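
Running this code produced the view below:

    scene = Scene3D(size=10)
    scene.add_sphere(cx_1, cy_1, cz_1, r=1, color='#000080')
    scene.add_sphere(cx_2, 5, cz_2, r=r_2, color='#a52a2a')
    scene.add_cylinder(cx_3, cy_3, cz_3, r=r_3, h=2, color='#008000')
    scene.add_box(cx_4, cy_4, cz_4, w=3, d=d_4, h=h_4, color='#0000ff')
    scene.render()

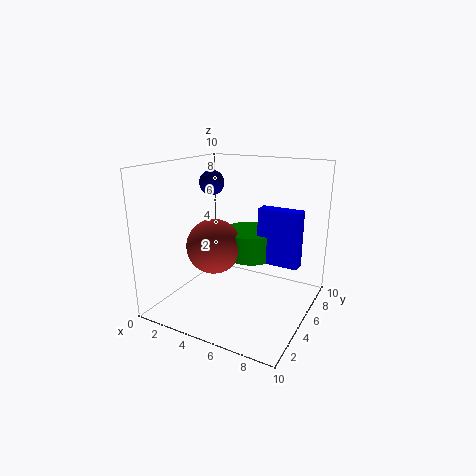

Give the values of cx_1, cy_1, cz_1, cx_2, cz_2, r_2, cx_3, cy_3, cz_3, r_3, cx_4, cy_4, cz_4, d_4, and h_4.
cx_1 = 1; cy_1 = 8; cz_1 = 8; cx_2 = 3; cz_2 = 4; r_2 = 2; cx_3 = 5; cy_3 = 7; cz_3 = 3; r_3 = 2; cx_4 = 6; cy_4 = 6; cz_4 = 3; d_4 = 1; h_4 = 4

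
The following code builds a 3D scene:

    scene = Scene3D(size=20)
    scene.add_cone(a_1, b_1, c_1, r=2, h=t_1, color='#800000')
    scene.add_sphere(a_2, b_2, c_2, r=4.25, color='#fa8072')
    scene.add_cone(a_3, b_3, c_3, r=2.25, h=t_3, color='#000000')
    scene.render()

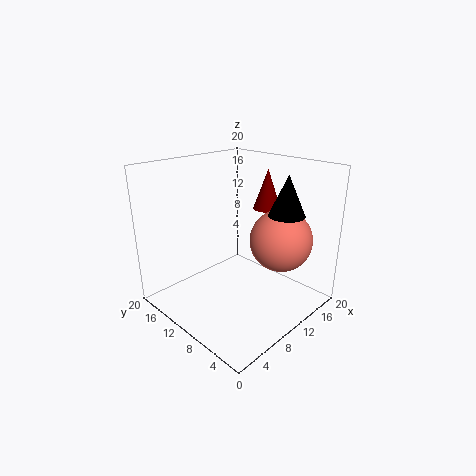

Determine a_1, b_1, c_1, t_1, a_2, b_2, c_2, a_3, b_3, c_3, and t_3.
a_1 = 15.75; b_1 = 9.75; c_1 = 13; t_1 = 5.75; a_2 = 13.5; b_2 = 5.25; c_2 = 10; a_3 = 11.25; b_3 = 3; c_3 = 14.75; t_3 = 5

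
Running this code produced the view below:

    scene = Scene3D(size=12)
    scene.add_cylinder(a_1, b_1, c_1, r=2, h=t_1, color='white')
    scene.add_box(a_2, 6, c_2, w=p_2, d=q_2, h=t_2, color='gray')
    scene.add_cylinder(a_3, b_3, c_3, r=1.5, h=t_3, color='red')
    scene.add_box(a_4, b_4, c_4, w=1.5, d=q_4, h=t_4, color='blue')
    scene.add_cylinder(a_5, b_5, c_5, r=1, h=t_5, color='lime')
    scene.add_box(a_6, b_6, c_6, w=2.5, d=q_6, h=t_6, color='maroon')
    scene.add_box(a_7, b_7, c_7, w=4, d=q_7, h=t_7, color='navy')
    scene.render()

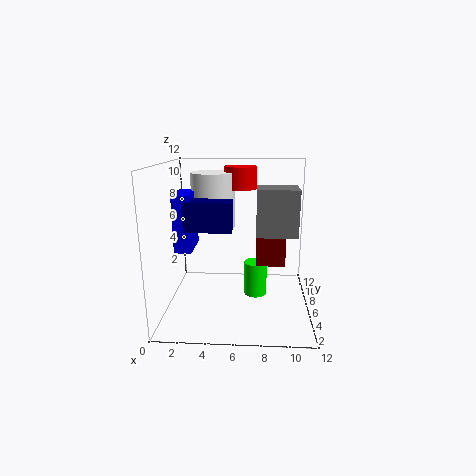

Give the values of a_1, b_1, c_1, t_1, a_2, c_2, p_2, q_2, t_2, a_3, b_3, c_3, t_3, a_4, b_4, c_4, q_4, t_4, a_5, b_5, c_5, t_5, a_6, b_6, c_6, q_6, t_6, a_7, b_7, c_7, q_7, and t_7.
a_1 = 3.5, b_1 = 9.5, c_1 = 6, t_1 = 5, a_2 = 7.5, c_2 = 6, p_2 = 3.5, q_2 = 3, t_2 = 4, a_3 = 6, b_3 = 10, c_3 = 9.5, t_3 = 2, a_4 = 0.5, b_4 = 6, c_4 = 4.5, q_4 = 3.5, t_4 = 5, a_5 = 7.5, b_5 = 7, c_5 = 0.5, t_5 = 3, a_6 = 7.5, b_6 = 6, c_6 = 3.5, q_6 = 1.5, t_6 = 3.5, a_7 = 1.5, b_7 = 5.5, c_7 = 6.5, q_7 = 2, t_7 = 2.5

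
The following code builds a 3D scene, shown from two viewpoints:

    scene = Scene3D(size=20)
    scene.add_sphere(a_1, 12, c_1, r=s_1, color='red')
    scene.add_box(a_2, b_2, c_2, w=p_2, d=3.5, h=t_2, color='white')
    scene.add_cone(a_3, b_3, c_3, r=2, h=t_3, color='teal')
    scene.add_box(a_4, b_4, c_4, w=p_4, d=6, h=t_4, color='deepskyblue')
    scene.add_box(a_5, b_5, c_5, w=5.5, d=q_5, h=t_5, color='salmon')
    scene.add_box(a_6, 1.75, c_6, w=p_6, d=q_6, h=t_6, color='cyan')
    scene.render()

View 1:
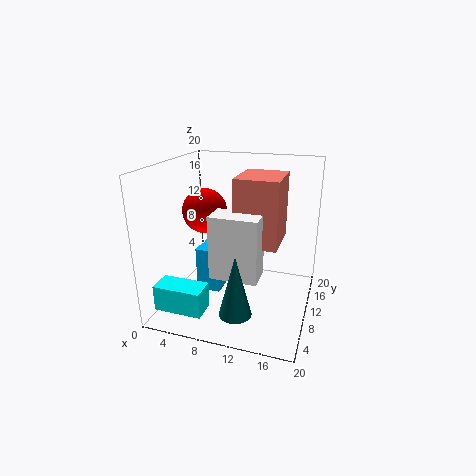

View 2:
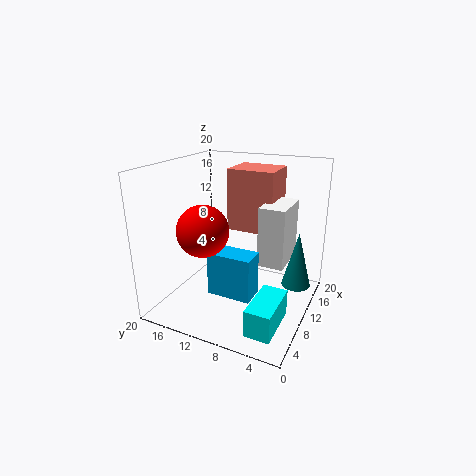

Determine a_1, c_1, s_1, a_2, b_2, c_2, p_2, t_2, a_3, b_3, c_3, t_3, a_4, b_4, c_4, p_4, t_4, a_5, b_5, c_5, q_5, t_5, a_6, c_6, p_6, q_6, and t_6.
a_1 = 4.25
c_1 = 12.75
s_1 = 3.25
a_2 = 8.5
b_2 = 3
c_2 = 7.25
p_2 = 6
t_2 = 8
a_3 = 12.25
b_3 = 2
c_3 = 3.5
t_3 = 7.75
a_4 = 5.25
b_4 = 6.25
c_4 = 3.25
p_4 = 3.25
t_4 = 6
a_5 = 10.75
b_5 = 5.5
c_5 = 10.75
q_5 = 6.5
t_5 = 8.5
a_6 = 1
c_6 = 1.75
p_6 = 6.5
q_6 = 3.25
t_6 = 3.5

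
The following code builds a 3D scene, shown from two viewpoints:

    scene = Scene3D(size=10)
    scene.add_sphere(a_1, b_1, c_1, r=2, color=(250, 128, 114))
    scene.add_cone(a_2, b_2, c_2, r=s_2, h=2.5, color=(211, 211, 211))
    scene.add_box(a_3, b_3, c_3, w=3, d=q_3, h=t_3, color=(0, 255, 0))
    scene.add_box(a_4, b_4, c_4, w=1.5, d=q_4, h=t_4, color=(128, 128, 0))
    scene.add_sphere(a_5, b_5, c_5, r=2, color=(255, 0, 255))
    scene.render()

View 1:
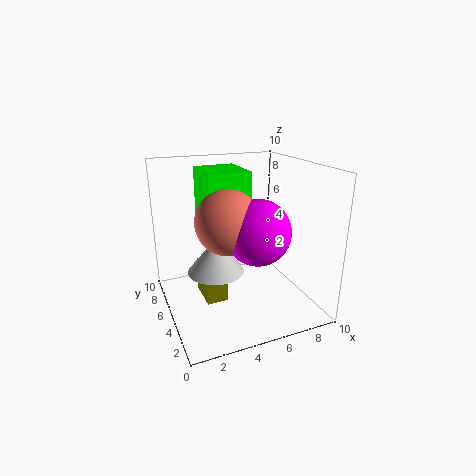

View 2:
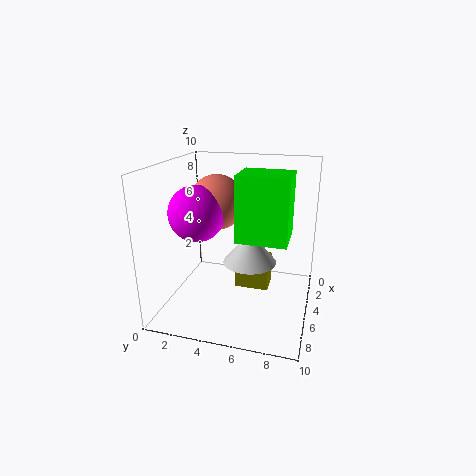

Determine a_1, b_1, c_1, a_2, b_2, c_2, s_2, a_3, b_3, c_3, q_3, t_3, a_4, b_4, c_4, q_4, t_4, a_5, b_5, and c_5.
a_1 = 3.5; b_1 = 3; c_1 = 7; a_2 = 3.5; b_2 = 5.5; c_2 = 2.5; s_2 = 2; a_3 = 3; b_3 = 5; c_3 = 5; q_3 = 3.5; t_3 = 4.5; a_4 = 2.5; b_4 = 4.5; c_4 = 0.5; q_4 = 2.5; t_4 = 2.5; a_5 = 5; b_5 = 2; c_5 = 6.5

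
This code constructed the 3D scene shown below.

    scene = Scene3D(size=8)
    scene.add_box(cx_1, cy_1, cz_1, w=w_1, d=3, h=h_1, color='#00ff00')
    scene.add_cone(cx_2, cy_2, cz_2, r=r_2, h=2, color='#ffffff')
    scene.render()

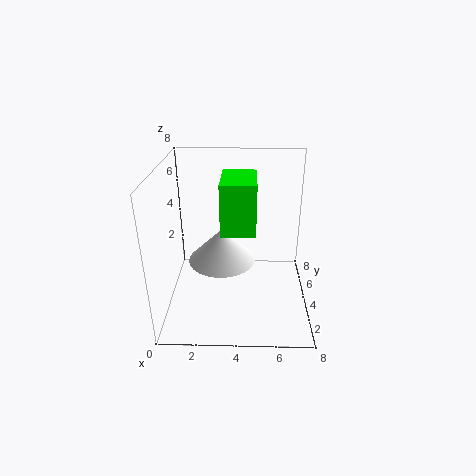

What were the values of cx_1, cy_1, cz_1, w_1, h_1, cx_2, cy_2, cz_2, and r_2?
cx_1 = 3, cy_1 = 4, cz_1 = 4, w_1 = 2, h_1 = 3, cx_2 = 3, cy_2 = 5, cz_2 = 2, r_2 = 2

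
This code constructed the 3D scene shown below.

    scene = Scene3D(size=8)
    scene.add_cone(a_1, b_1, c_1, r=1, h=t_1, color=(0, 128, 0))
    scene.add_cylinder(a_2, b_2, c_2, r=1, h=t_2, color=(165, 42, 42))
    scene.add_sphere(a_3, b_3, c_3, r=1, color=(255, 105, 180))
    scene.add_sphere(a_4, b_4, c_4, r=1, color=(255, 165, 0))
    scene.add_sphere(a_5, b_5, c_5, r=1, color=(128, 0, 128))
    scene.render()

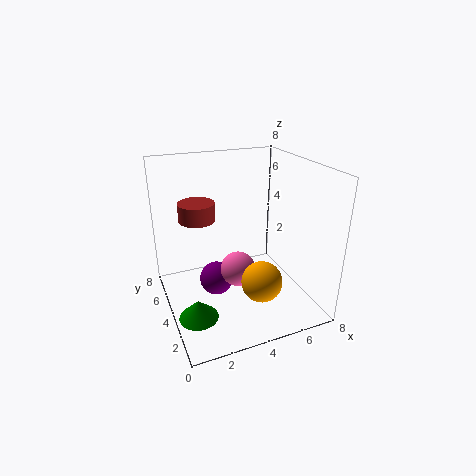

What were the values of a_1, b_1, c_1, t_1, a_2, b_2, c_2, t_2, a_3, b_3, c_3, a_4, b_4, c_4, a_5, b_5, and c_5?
a_1 = 1, b_1 = 2, c_1 = 1, t_1 = 1, a_2 = 2, b_2 = 5, c_2 = 5, t_2 = 1, a_3 = 4, b_3 = 4, c_3 = 2, a_4 = 4, b_4 = 1, c_4 = 3, a_5 = 3, b_5 = 5, c_5 = 1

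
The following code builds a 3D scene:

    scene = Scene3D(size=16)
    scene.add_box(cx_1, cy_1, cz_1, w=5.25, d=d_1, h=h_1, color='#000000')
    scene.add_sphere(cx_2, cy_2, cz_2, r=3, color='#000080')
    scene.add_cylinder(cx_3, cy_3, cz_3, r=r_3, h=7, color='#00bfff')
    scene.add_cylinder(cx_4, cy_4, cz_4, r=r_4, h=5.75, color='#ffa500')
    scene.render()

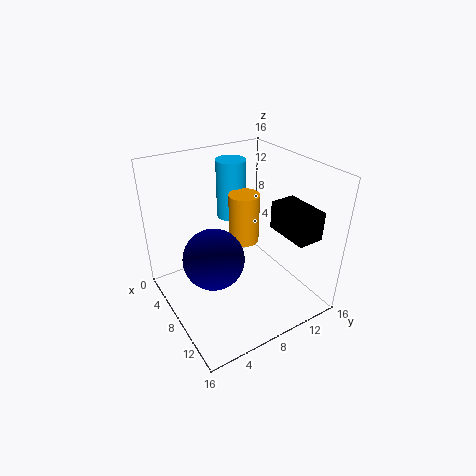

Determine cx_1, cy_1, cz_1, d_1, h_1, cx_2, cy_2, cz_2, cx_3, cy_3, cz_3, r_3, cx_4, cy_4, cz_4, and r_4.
cx_1 = 8.25; cy_1 = 12.25; cz_1 = 8.25; d_1 = 3; h_1 = 3.25; cx_2 = 10.75; cy_2 = 3.5; cz_2 = 8.5; cx_3 = 3.25; cy_3 = 10; cz_3 = 8.25; r_3 = 1.75; cx_4 = 6.5; cy_4 = 9.75; cz_4 = 6.5; r_4 = 1.75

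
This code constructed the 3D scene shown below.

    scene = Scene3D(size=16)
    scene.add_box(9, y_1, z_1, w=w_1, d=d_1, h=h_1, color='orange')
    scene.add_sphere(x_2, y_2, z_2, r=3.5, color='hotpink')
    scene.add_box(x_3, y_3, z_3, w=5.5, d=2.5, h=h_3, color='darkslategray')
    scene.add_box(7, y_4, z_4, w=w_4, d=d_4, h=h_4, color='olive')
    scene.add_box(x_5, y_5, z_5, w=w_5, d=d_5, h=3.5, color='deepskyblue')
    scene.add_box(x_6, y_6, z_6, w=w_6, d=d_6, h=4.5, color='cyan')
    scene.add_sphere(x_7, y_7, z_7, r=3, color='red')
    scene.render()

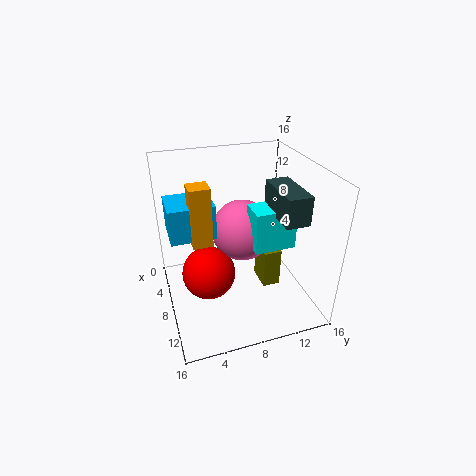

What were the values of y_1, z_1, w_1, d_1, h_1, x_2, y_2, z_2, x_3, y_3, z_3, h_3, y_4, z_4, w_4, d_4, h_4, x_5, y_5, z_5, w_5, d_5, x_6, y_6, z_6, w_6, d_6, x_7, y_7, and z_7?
y_1 = 2.5, z_1 = 9.5, w_1 = 2, d_1 = 2, h_1 = 6, x_2 = 6.5, y_2 = 9, z_2 = 8, x_3 = 8, y_3 = 11, z_3 = 11.5, h_3 = 3, y_4 = 10.5, z_4 = 2, w_4 = 3, d_4 = 2, h_4 = 4.5, x_5 = 6.5, y_5 = 0.5, z_5 = 10, w_5 = 4, d_5 = 4.5, x_6 = 8, y_6 = 9, z_6 = 7.5, w_6 = 3, d_6 = 4.5, x_7 = 8, y_7 = 4.5, z_7 = 4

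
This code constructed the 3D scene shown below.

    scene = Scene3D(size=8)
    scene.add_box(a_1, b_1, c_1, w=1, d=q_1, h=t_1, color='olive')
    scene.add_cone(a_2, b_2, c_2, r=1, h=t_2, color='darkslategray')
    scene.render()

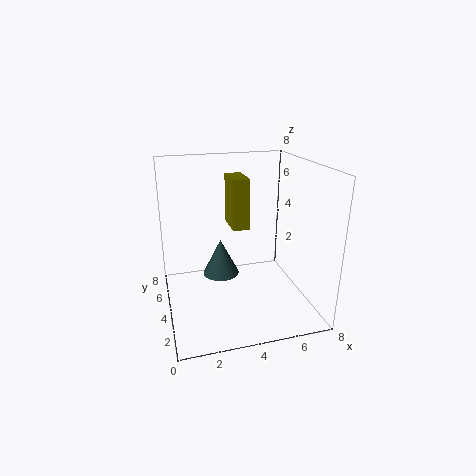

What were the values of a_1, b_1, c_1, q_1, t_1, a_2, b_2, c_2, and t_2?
a_1 = 4, b_1 = 5, c_1 = 4, q_1 = 2, t_1 = 3, a_2 = 3, b_2 = 4, c_2 = 2, t_2 = 2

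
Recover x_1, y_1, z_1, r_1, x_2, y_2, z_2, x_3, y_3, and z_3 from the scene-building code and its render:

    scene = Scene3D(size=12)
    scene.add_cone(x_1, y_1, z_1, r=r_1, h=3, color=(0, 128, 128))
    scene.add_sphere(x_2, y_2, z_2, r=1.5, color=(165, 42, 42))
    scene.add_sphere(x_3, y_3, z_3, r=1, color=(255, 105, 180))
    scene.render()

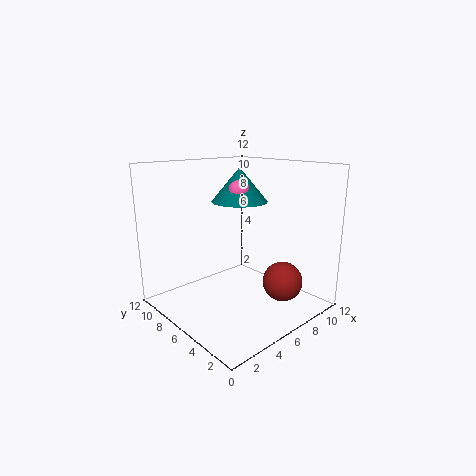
x_1 = 8, y_1 = 8, z_1 = 8.5, r_1 = 2.5, x_2 = 6.5, y_2 = 1.5, z_2 = 3.5, x_3 = 7.5, y_3 = 7.5, z_3 = 9.5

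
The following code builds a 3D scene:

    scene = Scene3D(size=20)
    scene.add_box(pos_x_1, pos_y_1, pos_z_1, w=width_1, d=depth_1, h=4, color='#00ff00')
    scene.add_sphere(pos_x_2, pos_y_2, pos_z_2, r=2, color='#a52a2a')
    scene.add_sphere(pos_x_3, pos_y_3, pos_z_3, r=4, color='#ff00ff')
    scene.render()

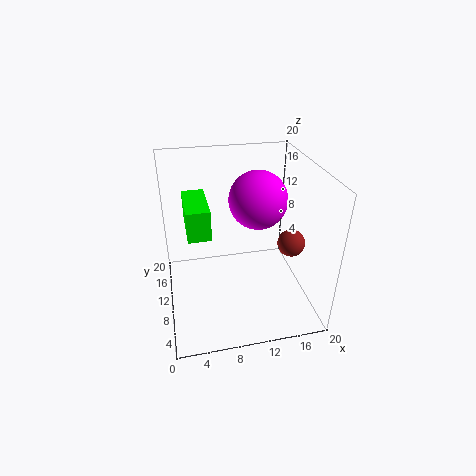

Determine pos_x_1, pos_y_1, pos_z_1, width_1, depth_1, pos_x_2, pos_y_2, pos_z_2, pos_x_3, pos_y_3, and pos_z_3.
pos_x_1 = 3, pos_y_1 = 7, pos_z_1 = 12, width_1 = 3, depth_1 = 7, pos_x_2 = 18, pos_y_2 = 10, pos_z_2 = 8, pos_x_3 = 13, pos_y_3 = 11, pos_z_3 = 15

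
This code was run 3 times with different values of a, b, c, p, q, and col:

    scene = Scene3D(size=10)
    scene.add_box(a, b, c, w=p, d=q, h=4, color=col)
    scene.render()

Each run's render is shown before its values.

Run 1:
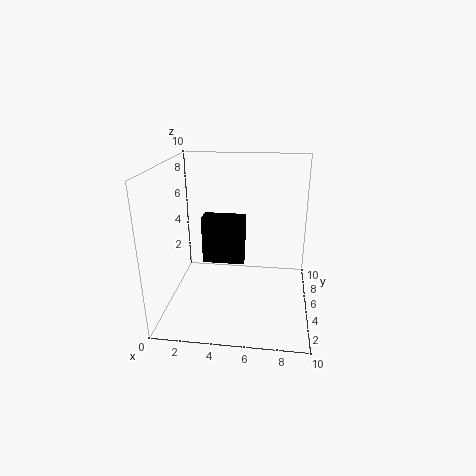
a = 1.5
b = 8.5
c = 1
p = 3.5
q = 1.5
col = 'black'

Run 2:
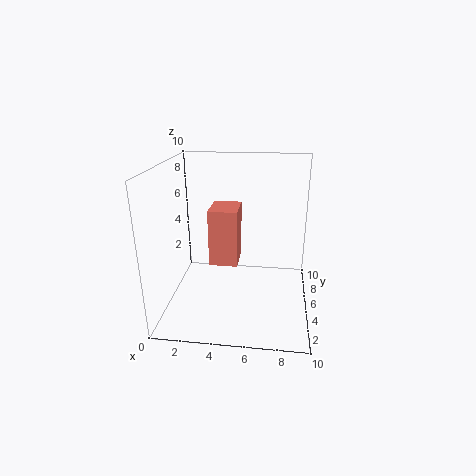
a = 3
b = 4.5
c = 3
p = 2
q = 2.5
col = 'salmon'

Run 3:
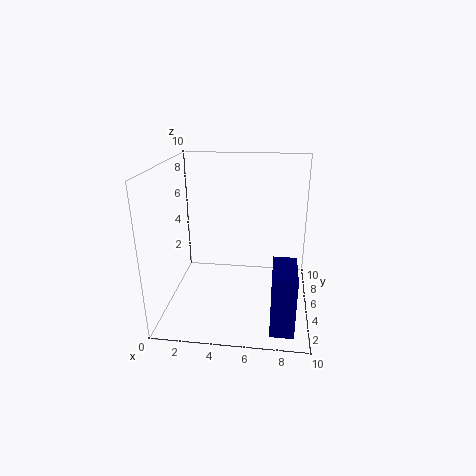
a = 7.5
b = 0.5
c = 0.5
p = 1.5
q = 3
col = 'navy'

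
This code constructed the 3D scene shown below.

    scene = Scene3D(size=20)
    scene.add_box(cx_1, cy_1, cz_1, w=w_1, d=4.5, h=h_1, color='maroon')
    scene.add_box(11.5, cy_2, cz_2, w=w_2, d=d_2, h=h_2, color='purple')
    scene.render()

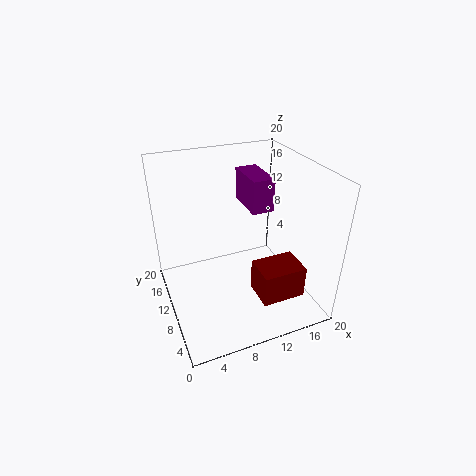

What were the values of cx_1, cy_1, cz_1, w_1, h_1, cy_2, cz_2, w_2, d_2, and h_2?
cx_1 = 11
cy_1 = 3
cz_1 = 3
w_1 = 6
h_1 = 4.5
cy_2 = 8.5
cz_2 = 14
w_2 = 3
d_2 = 6
h_2 = 4.5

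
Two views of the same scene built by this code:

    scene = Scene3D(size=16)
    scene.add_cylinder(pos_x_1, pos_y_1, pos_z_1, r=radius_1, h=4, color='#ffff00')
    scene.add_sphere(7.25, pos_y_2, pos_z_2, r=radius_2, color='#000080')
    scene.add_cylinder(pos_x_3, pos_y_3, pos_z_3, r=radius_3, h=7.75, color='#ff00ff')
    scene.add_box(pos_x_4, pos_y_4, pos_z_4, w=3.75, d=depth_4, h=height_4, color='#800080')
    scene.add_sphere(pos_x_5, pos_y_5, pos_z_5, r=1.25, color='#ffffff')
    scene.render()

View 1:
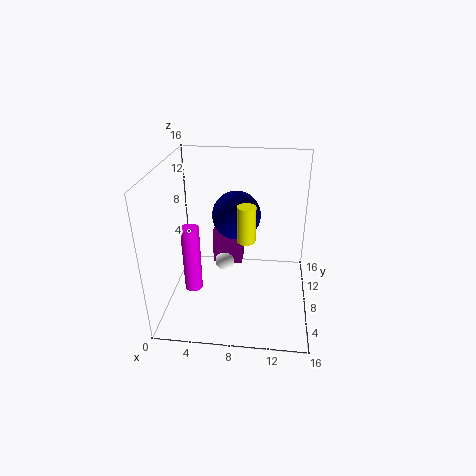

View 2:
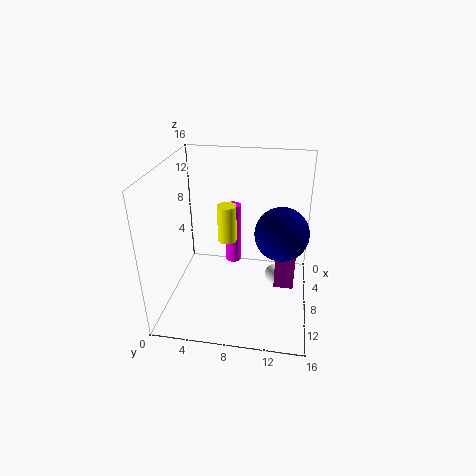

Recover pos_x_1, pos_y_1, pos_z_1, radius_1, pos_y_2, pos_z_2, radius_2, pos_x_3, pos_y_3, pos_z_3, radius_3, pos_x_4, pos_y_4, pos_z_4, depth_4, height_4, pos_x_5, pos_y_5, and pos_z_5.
pos_x_1 = 9
pos_y_1 = 7
pos_z_1 = 8.25
radius_1 = 1
pos_y_2 = 12.75
pos_z_2 = 8.5
radius_2 = 3
pos_x_3 = 3
pos_y_3 = 6.5
pos_z_3 = 2
radius_3 = 1
pos_x_4 = 4.25
pos_y_4 = 12.25
pos_z_4 = 1.75
depth_4 = 2.25
height_4 = 4.5
pos_x_5 = 5.75
pos_y_5 = 12.25
pos_z_5 = 2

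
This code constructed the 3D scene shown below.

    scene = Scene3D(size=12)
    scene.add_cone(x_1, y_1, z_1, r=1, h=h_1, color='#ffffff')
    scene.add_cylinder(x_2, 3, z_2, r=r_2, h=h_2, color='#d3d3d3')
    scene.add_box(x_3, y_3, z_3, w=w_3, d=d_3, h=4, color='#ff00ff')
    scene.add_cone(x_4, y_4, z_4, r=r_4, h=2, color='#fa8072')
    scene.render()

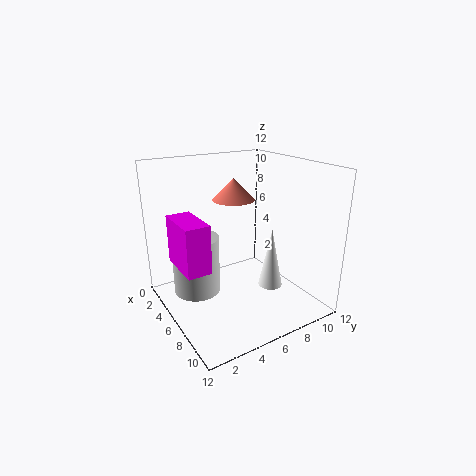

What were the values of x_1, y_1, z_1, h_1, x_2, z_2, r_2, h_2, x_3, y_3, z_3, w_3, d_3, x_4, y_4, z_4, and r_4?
x_1 = 8; y_1 = 8; z_1 = 2; h_1 = 5; x_2 = 4; z_2 = 1; r_2 = 2; h_2 = 5; x_3 = 3; y_3 = 1; z_3 = 4; w_3 = 4; d_3 = 2; x_4 = 2; y_4 = 8; z_4 = 8; r_4 = 2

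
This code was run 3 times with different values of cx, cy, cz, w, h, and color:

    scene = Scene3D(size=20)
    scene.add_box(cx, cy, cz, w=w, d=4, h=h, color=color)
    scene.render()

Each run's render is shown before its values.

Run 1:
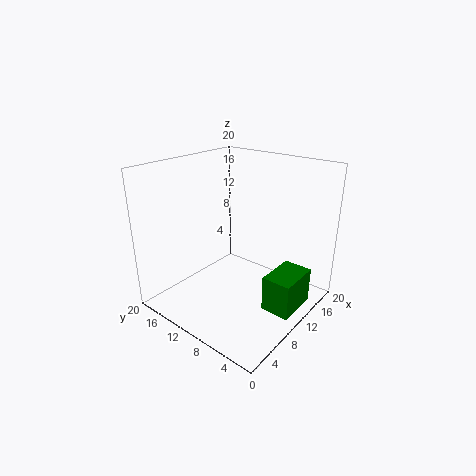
cx = 9
cy = 1
cz = 1
w = 6
h = 5
color = 'green'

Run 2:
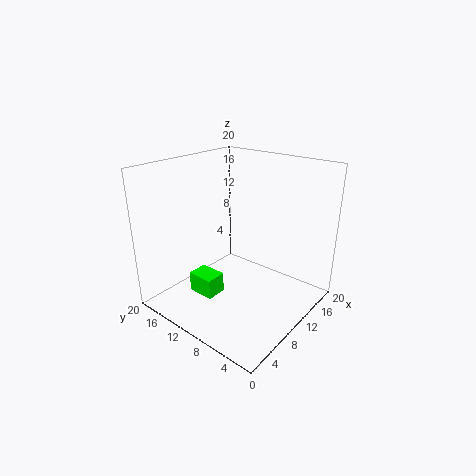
cx = 6
cy = 12
cz = 1
w = 3
h = 3
color = 'lime'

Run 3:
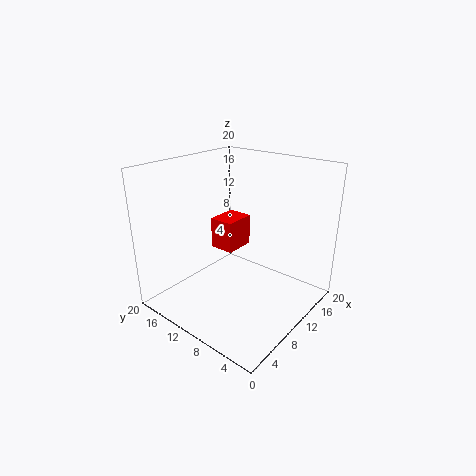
cx = 13
cy = 14
cz = 5
w = 5
h = 5
color = 'red'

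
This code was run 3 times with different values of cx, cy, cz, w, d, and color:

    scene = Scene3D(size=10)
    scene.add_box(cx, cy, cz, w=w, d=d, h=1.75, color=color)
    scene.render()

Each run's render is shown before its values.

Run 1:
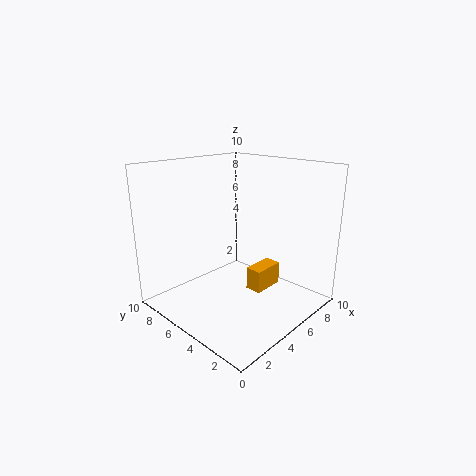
cx = 6.5, cy = 4.25, cz = 0.25, w = 2.5, d = 1.25, color = 'orange'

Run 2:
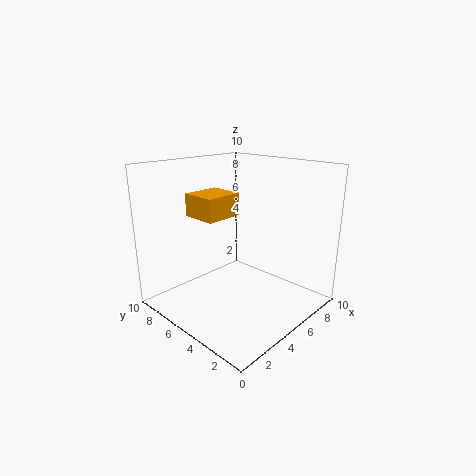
cx = 4.25, cy = 7, cz = 5.75, w = 3, d = 2.75, color = 'orange'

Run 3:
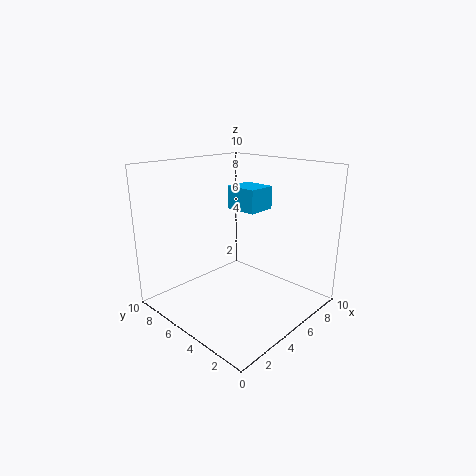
cx = 6.75, cy = 5.25, cz = 6.25, w = 2.25, d = 2.5, color = 'deepskyblue'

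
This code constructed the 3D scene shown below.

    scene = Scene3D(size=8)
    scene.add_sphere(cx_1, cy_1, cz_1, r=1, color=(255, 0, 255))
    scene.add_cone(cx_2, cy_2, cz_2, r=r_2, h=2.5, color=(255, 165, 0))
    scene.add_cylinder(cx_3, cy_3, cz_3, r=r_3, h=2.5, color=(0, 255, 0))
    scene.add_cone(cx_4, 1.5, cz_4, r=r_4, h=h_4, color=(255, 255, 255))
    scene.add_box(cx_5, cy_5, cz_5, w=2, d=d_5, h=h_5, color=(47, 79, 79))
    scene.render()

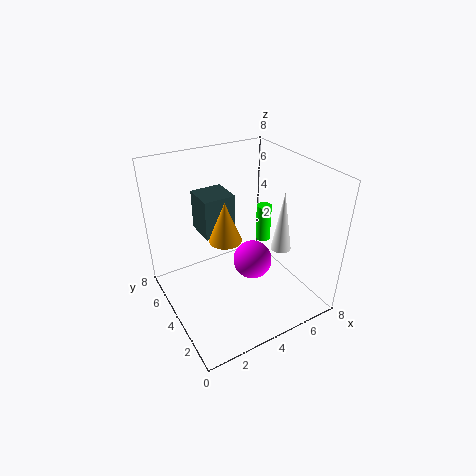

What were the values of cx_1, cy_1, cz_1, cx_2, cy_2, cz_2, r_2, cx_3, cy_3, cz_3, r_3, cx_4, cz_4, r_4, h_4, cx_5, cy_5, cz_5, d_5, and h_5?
cx_1 = 4; cy_1 = 2.5; cz_1 = 3.5; cx_2 = 4; cy_2 = 5.5; cz_2 = 3; r_2 = 1; cx_3 = 7.5; cy_3 = 6.5; cz_3 = 1.5; r_3 = 0.5; cx_4 = 5; cz_4 = 4.5; r_4 = 0.5; h_4 = 3; cx_5 = 3; cy_5 = 6; cz_5 = 3; d_5 = 2; h_5 = 2.5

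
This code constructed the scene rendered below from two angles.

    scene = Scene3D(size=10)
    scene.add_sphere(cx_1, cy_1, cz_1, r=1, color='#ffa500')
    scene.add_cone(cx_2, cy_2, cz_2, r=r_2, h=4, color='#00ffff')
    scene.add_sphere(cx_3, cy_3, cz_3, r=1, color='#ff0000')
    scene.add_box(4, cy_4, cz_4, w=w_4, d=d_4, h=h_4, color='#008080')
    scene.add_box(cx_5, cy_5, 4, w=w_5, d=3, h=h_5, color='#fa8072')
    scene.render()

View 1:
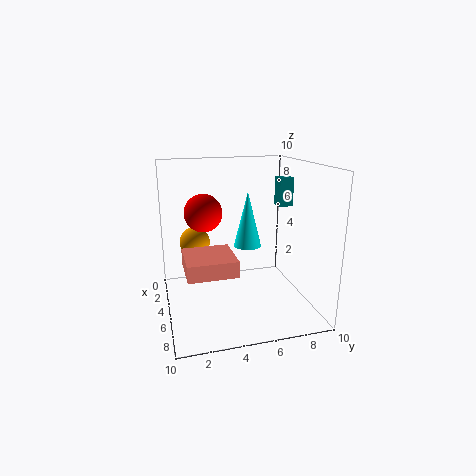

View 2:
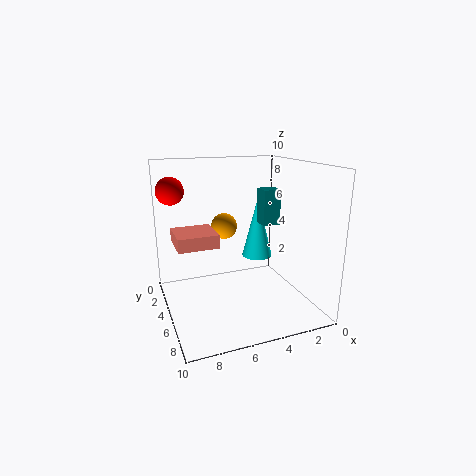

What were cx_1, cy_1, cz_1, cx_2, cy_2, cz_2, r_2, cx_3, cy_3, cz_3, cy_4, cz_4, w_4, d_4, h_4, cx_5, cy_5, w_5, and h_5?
cx_1 = 5
cy_1 = 2
cz_1 = 5
cx_2 = 4
cy_2 = 6
cz_2 = 4
r_2 = 1
cx_3 = 9
cy_3 = 2
cz_3 = 8
cy_4 = 8
cz_4 = 7
w_4 = 1
d_4 = 1
h_4 = 2
cx_5 = 6
cy_5 = 1
w_5 = 3
h_5 = 1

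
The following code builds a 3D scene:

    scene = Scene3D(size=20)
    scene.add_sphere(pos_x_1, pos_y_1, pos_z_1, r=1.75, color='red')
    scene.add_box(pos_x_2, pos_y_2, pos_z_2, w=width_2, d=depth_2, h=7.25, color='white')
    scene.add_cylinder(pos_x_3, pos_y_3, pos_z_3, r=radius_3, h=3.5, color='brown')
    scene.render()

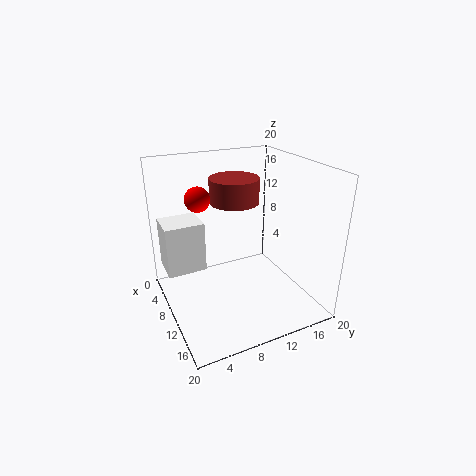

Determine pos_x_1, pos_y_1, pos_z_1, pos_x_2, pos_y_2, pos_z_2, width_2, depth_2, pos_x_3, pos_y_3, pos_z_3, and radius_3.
pos_x_1 = 6.75; pos_y_1 = 5.5; pos_z_1 = 15.25; pos_x_2 = 3; pos_y_2 = 0.5; pos_z_2 = 4.75; width_2 = 4.75; depth_2 = 5.5; pos_x_3 = 7.25; pos_y_3 = 10.75; pos_z_3 = 14.25; radius_3 = 3.5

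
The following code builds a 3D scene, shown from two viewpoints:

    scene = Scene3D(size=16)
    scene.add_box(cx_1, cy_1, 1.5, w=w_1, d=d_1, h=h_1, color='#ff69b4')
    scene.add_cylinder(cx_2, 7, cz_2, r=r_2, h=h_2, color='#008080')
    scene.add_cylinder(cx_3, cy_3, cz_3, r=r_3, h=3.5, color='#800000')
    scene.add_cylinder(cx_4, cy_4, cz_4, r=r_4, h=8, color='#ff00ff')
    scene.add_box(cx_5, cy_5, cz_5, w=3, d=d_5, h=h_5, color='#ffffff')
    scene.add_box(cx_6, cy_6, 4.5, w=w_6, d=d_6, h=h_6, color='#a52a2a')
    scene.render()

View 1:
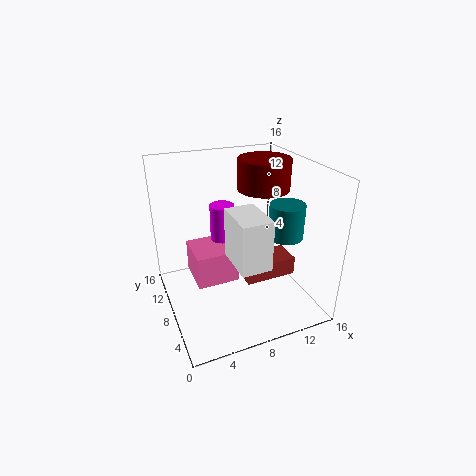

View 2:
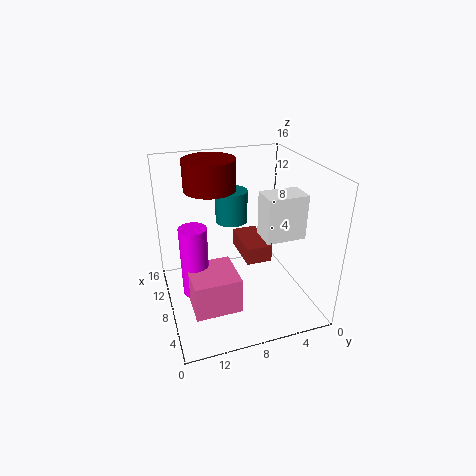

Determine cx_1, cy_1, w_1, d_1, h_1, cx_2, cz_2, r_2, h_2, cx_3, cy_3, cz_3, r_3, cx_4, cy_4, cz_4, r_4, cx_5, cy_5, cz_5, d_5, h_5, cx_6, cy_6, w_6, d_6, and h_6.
cx_1 = 3.5; cy_1 = 9; w_1 = 5; d_1 = 5; h_1 = 4; cx_2 = 13.5; cz_2 = 7.5; r_2 = 2; h_2 = 4; cx_3 = 12; cy_3 = 10; cz_3 = 12.5; r_3 = 3; cx_4 = 8; cy_4 = 13; cz_4 = 2; r_4 = 1.5; cx_5 = 5.5; cy_5 = 1; cz_5 = 8; d_5 = 4.5; h_5 = 5; cx_6 = 7.5; cy_6 = 4; w_6 = 5.5; d_6 = 3; h_6 = 2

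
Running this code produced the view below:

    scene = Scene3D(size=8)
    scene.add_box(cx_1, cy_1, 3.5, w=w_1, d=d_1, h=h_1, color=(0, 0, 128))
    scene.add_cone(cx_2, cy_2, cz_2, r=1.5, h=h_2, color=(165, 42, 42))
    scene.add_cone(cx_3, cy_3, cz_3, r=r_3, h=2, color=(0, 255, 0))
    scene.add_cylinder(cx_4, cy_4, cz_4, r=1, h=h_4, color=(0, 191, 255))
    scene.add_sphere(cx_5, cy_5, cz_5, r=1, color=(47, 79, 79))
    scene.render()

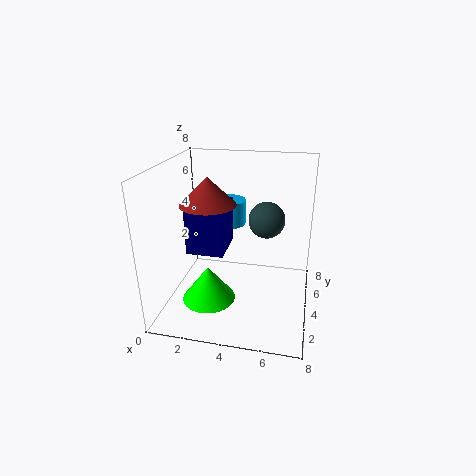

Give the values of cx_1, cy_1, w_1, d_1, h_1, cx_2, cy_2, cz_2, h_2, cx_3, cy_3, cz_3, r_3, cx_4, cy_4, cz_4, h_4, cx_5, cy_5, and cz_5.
cx_1 = 1.5, cy_1 = 2.5, w_1 = 2, d_1 = 2.5, h_1 = 2.5, cx_2 = 2.5, cy_2 = 3.5, cz_2 = 6, h_2 = 1.5, cx_3 = 2.5, cy_3 = 3, cz_3 = 0.5, r_3 = 1.5, cx_4 = 3, cy_4 = 6, cz_4 = 4, h_4 = 1.5, cx_5 = 5.5, cy_5 = 4.5, cz_5 = 5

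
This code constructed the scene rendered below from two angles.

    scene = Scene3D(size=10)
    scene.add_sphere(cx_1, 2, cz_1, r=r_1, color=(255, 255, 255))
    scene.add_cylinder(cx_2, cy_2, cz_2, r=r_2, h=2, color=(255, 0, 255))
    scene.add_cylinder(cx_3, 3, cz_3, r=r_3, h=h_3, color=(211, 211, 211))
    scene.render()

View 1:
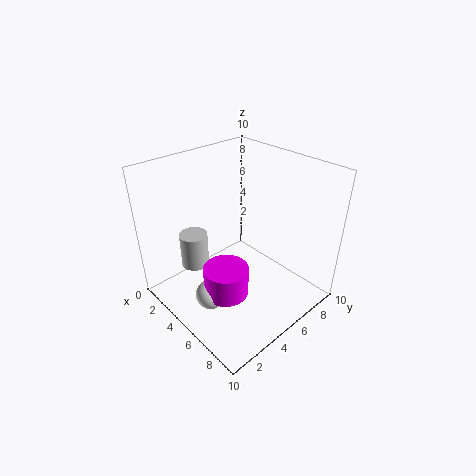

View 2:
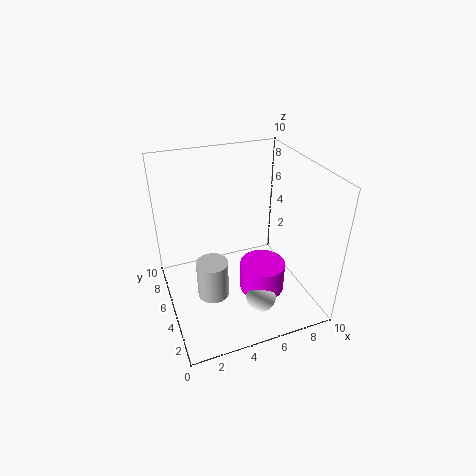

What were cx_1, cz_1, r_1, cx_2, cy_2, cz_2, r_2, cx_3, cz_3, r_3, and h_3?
cx_1 = 5.5, cz_1 = 2, r_1 = 1, cx_2 = 6, cy_2 = 3, cz_2 = 2, r_2 = 1.5, cx_3 = 2.5, cz_3 = 2.5, r_3 = 1, h_3 = 2.5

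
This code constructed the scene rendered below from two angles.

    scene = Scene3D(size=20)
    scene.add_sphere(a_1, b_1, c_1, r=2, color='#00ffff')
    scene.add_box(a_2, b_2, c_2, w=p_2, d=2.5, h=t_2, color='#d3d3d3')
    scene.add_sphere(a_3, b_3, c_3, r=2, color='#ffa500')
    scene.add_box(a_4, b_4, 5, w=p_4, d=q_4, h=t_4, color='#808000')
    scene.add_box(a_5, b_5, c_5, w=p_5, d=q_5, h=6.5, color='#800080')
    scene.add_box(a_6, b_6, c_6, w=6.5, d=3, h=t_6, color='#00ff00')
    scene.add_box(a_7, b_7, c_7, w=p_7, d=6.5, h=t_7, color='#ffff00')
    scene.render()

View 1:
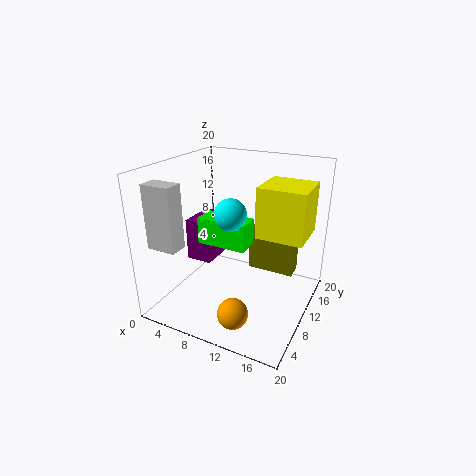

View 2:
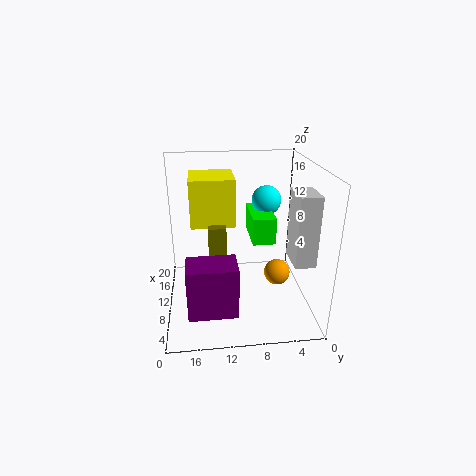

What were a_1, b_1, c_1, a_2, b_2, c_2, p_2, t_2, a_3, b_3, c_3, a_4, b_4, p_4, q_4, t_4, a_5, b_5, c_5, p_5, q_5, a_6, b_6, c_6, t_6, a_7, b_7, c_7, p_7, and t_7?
a_1 = 11
b_1 = 6
c_1 = 15
a_2 = 1
b_2 = 2
c_2 = 10
p_2 = 4
t_2 = 8.5
a_3 = 12.5
b_3 = 3.5
c_3 = 2.5
a_4 = 11
b_4 = 11.5
p_4 = 6.5
q_4 = 2.5
t_4 = 6
a_5 = 0.5
b_5 = 11
c_5 = 4
p_5 = 4
q_5 = 6
a_6 = 6.5
b_6 = 5.5
c_6 = 10.5
t_6 = 3.5
a_7 = 12.5
b_7 = 10
c_7 = 10.5
p_7 = 6.5
t_7 = 7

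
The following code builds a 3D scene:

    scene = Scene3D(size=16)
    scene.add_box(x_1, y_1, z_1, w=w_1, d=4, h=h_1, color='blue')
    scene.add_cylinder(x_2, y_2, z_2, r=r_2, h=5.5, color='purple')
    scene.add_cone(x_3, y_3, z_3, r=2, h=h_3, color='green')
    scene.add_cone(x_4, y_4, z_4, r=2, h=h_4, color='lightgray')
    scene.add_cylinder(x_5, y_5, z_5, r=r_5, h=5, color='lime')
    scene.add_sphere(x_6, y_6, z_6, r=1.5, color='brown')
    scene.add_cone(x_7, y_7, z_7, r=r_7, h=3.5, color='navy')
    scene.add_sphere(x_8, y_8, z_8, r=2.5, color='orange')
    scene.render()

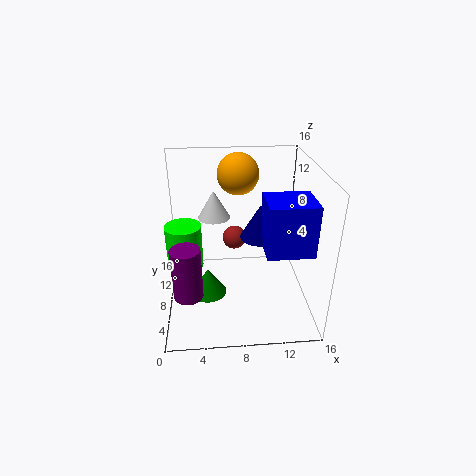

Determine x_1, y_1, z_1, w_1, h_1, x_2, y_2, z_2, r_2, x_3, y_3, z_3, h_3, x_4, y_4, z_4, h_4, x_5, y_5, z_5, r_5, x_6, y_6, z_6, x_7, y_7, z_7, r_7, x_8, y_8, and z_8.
x_1 = 10
y_1 = 1
z_1 = 9.5
w_1 = 4.5
h_1 = 5
x_2 = 2.5
y_2 = 3.5
z_2 = 4
r_2 = 1.5
x_3 = 4.5
y_3 = 6.5
z_3 = 2
h_3 = 3
x_4 = 5.5
y_4 = 13.5
z_4 = 8
h_4 = 3.5
x_5 = 2
y_5 = 8.5
z_5 = 4.5
r_5 = 2
x_6 = 8
y_6 = 13.5
z_6 = 5
x_7 = 10
y_7 = 5.5
z_7 = 9.5
r_7 = 2
x_8 = 8.5
y_8 = 13.5
z_8 = 13.5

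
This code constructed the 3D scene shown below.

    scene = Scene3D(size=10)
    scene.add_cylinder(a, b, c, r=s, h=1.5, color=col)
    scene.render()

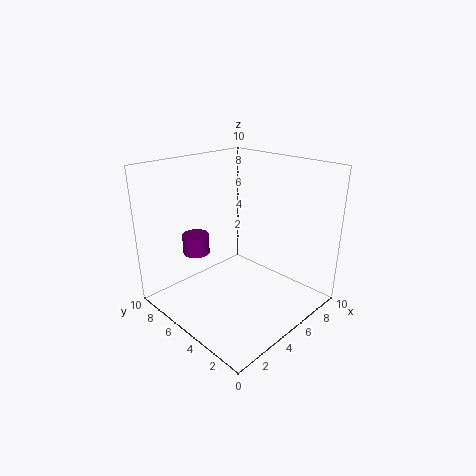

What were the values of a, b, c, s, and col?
a = 4
b = 8.5
c = 3
s = 1
col = 'purple'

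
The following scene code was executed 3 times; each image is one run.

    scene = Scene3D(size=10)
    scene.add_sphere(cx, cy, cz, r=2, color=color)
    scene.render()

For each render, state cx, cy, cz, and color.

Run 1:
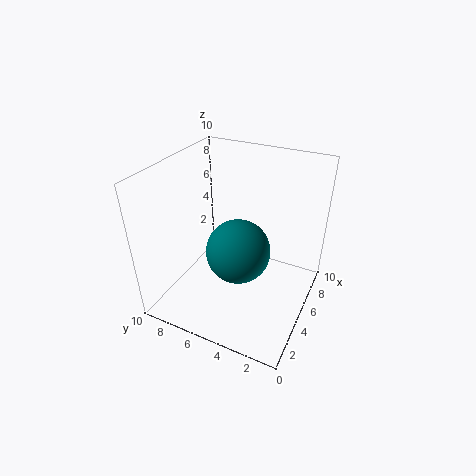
cx = 3; cy = 4; cz = 5.5; color = 'teal'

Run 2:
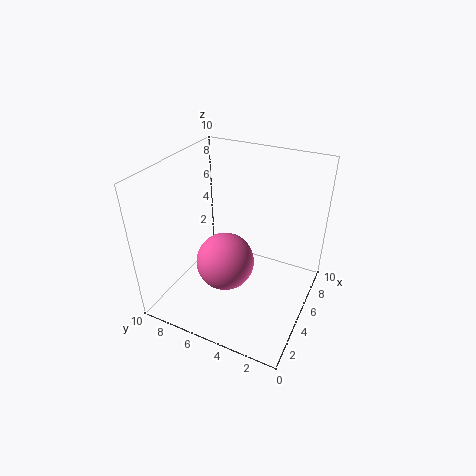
cx = 4; cy = 5.5; cz = 3.5; color = 'hotpink'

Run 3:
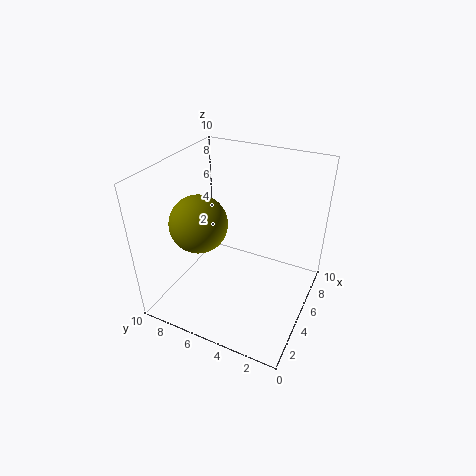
cx = 4; cy = 7.5; cz = 6; color = 'olive'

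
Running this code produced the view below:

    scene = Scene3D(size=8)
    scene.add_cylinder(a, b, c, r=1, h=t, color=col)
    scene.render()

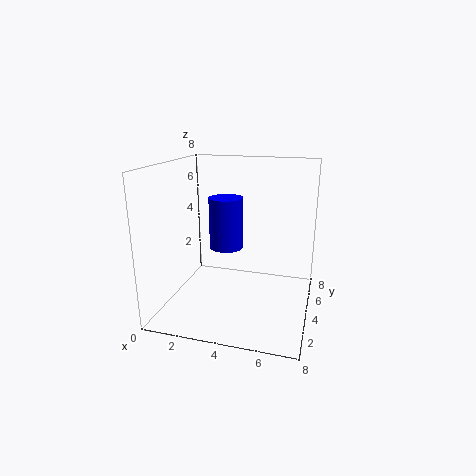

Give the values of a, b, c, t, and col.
a = 3; b = 5; c = 3; t = 3; col = 'blue'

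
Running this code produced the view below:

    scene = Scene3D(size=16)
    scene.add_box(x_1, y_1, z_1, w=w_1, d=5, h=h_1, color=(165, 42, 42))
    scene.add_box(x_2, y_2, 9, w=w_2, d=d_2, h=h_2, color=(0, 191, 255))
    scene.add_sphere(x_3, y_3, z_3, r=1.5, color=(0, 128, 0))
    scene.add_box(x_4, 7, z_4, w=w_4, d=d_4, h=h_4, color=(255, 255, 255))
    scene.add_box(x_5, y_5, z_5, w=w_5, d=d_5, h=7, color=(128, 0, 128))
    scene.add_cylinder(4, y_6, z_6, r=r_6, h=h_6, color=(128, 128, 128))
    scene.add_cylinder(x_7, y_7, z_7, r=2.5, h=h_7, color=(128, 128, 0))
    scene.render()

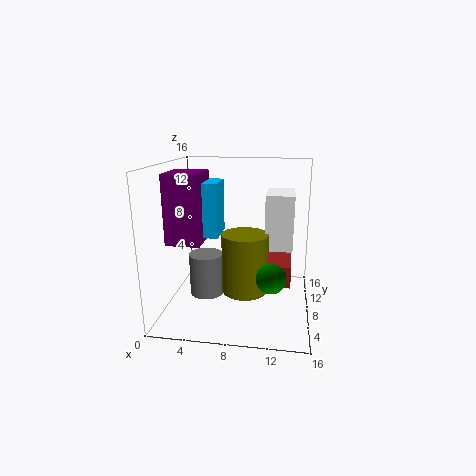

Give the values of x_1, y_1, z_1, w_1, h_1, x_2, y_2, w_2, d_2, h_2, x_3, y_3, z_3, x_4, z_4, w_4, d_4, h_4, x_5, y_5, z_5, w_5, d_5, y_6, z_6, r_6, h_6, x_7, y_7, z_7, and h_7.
x_1 = 10
y_1 = 7.5
z_1 = 2.5
w_1 = 4
h_1 = 2.5
x_2 = 4
y_2 = 4.5
w_2 = 2.5
d_2 = 3.5
h_2 = 5.5
x_3 = 12
y_3 = 3.5
z_3 = 5.5
x_4 = 11
z_4 = 7
w_4 = 3
d_4 = 5
h_4 = 6
x_5 = 1.5
y_5 = 3
z_5 = 8.5
w_5 = 3.5
d_5 = 4.5
y_6 = 9
z_6 = 0.5
r_6 = 2
h_6 = 5
x_7 = 9
y_7 = 6.5
z_7 = 2.5
h_7 = 6.5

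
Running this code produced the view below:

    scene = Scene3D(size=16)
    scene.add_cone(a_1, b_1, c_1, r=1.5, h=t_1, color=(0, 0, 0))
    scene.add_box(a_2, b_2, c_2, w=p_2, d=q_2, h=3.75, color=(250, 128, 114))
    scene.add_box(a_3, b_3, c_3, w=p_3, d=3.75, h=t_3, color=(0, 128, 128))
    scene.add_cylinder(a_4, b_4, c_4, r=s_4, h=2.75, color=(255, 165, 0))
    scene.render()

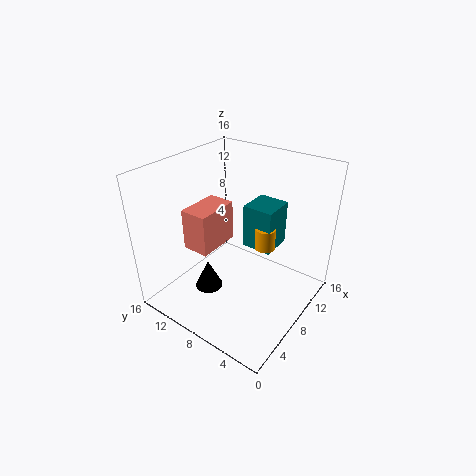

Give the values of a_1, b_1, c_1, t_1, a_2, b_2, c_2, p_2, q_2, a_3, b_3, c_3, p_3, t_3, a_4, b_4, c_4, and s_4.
a_1 = 4.5, b_1 = 9.5, c_1 = 3, t_1 = 3.25, a_2 = 0.75, b_2 = 6.25, c_2 = 10.5, p_2 = 4, q_2 = 2.5, a_3 = 11.5, b_3 = 6, c_3 = 4.5, p_3 = 4, t_3 = 5.5, a_4 = 12.25, b_4 = 7, c_4 = 4.75, s_4 = 1.25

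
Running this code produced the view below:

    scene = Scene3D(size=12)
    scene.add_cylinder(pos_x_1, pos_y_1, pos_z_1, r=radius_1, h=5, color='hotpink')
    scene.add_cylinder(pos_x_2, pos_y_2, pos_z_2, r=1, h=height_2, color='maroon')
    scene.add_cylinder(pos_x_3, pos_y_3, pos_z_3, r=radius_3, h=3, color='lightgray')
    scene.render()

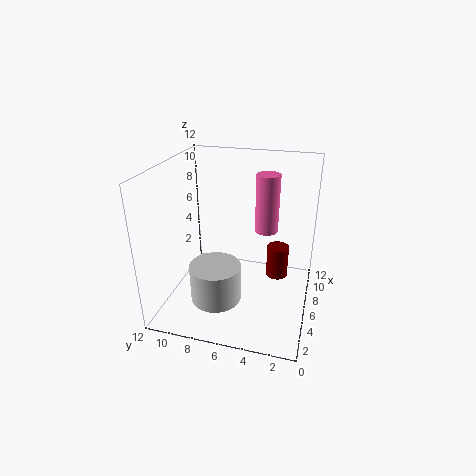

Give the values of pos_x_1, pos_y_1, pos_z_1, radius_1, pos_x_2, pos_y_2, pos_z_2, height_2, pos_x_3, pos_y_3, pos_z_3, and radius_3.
pos_x_1 = 8; pos_y_1 = 4; pos_z_1 = 6; radius_1 = 1; pos_x_2 = 9; pos_y_2 = 3; pos_z_2 = 1; height_2 = 3; pos_x_3 = 3; pos_y_3 = 7; pos_z_3 = 2; radius_3 = 2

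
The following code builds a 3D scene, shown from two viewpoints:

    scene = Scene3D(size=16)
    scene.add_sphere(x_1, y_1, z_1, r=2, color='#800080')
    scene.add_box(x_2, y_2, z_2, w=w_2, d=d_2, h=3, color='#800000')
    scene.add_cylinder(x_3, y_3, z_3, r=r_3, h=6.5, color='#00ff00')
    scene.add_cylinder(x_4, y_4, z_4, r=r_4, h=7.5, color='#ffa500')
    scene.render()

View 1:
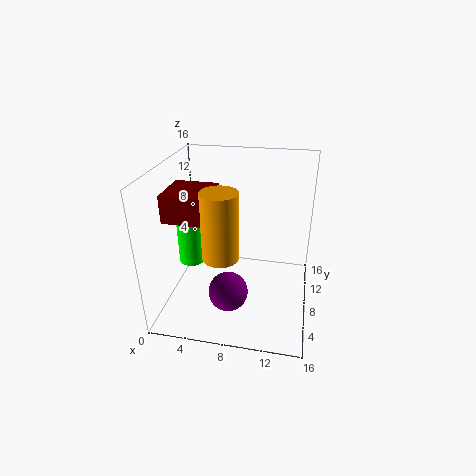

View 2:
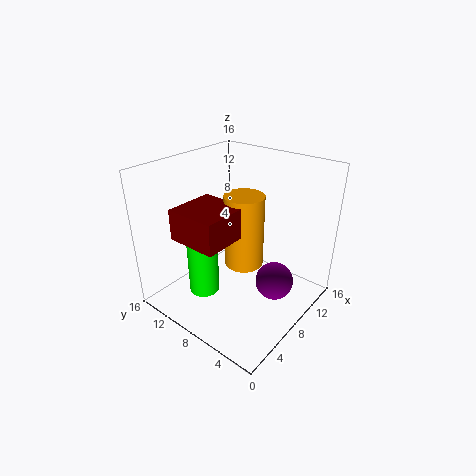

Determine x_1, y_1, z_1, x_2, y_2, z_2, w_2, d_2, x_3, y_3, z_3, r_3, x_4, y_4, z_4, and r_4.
x_1 = 8; y_1 = 3; z_1 = 4.5; x_2 = 0.5; y_2 = 5; z_2 = 10.5; w_2 = 5; d_2 = 5; x_3 = 2.5; y_3 = 8; z_3 = 4.5; r_3 = 1.5; x_4 = 6.5; y_4 = 6; z_4 = 6.5; r_4 = 2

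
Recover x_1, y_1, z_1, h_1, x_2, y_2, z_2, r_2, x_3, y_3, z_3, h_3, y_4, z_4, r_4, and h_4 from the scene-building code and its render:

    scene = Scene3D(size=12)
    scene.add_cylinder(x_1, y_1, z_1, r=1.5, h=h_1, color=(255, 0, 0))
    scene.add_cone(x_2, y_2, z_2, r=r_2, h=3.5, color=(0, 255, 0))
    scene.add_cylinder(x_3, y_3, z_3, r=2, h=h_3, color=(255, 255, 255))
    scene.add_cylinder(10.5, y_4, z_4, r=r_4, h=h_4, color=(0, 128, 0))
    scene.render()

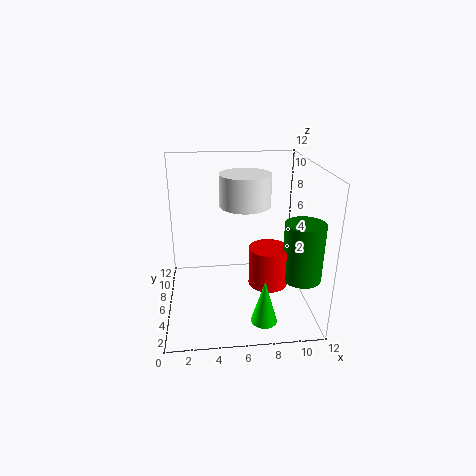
x_1 = 8
y_1 = 3
z_1 = 3.5
h_1 = 3
x_2 = 7.5
y_2 = 1.5
z_2 = 1
r_2 = 1
x_3 = 6.5
y_3 = 5.5
z_3 = 9
h_3 = 2.5
y_4 = 2.5
z_4 = 4
r_4 = 1.5
h_4 = 4.5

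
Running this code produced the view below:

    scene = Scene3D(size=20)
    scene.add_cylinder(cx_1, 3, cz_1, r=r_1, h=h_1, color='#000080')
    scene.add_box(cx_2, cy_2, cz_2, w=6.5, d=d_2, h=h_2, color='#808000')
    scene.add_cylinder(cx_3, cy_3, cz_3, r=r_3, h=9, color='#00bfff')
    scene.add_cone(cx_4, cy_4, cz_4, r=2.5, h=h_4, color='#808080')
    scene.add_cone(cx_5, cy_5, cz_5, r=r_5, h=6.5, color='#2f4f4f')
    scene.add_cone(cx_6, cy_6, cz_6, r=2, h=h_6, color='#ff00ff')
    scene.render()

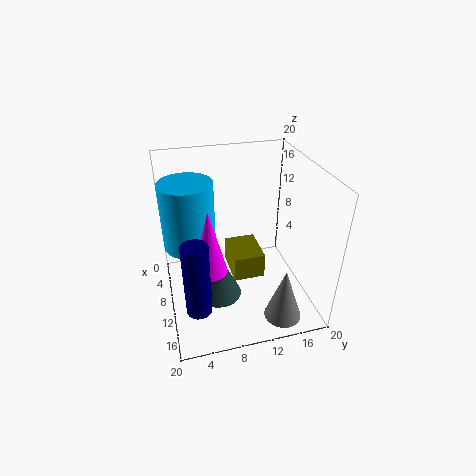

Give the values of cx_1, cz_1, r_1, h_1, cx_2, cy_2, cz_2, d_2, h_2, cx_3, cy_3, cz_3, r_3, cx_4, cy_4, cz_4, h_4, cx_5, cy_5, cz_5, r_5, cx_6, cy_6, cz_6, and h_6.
cx_1 = 18.5; cz_1 = 6.5; r_1 = 1.5; h_1 = 9; cx_2 = 1.5; cy_2 = 10; cz_2 = 0.5; d_2 = 5; h_2 = 4; cx_3 = 9; cy_3 = 3.5; cz_3 = 9.5; r_3 = 3.5; cx_4 = 17; cy_4 = 14.5; cz_4 = 1; h_4 = 7.5; cx_5 = 13; cy_5 = 6.5; cz_5 = 3.5; r_5 = 3; cx_6 = 16; cy_6 = 5; cz_6 = 10; h_6 = 8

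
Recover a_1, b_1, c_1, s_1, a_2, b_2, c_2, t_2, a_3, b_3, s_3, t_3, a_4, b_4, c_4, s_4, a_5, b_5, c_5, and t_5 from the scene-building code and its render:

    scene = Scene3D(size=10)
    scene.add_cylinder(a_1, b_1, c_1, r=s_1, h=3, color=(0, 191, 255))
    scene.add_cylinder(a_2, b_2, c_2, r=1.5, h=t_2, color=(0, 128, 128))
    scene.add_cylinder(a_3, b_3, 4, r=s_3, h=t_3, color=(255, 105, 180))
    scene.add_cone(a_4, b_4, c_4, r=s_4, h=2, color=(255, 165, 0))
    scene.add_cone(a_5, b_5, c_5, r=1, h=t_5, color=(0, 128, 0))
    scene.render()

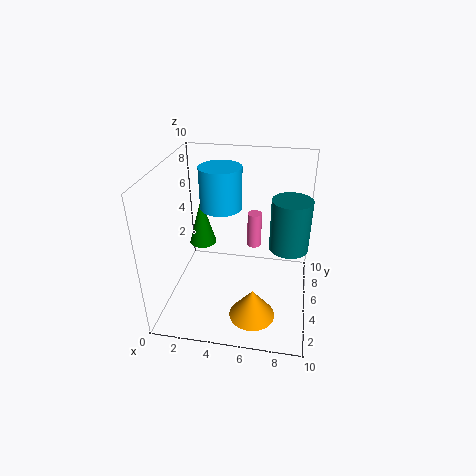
a_1 = 3.5; b_1 = 6.5; c_1 = 6.5; s_1 = 1.5; a_2 = 8.5; b_2 = 7.5; c_2 = 3; t_2 = 4; a_3 = 6; b_3 = 6; s_3 = 0.5; t_3 = 2.5; a_4 = 6.5; b_4 = 2; c_4 = 1; s_4 = 1.5; a_5 = 2; b_5 = 6.5; c_5 = 3.5; t_5 = 3.5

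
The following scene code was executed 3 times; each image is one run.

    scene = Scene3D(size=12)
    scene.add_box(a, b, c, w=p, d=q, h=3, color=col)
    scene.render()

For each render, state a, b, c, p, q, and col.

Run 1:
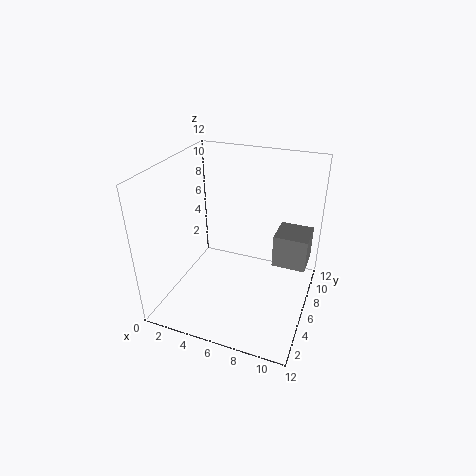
a = 8.5, b = 8, c = 2.5, p = 3, q = 3, col = 'gray'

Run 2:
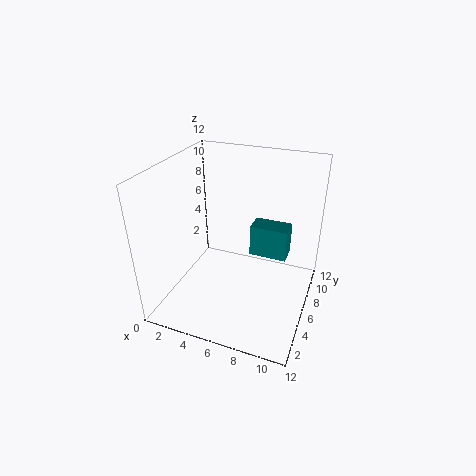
a = 6, b = 9, c = 2.5, p = 3.5, q = 2, col = 'teal'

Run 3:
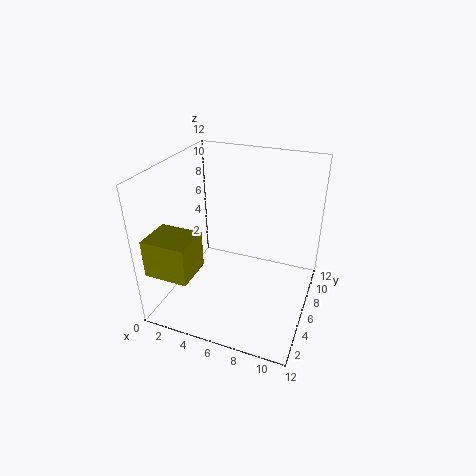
a = 0.5, b = 0.5, c = 4.5, p = 3.5, q = 3, col = 'olive'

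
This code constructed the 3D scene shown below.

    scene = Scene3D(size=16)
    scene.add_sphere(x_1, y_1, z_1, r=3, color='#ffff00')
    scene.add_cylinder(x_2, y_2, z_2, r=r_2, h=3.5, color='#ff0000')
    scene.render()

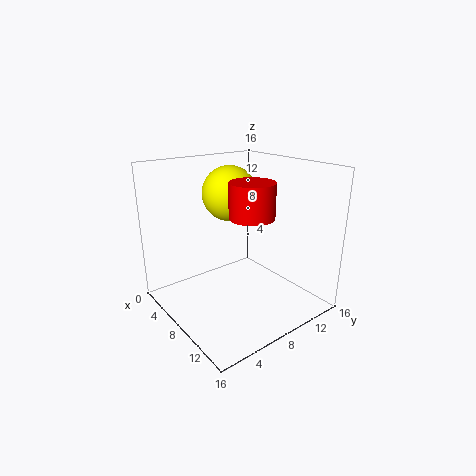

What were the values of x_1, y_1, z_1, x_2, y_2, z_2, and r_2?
x_1 = 6.5, y_1 = 8, z_1 = 12.75, x_2 = 11.5, y_2 = 7, z_2 = 11.5, r_2 = 2.25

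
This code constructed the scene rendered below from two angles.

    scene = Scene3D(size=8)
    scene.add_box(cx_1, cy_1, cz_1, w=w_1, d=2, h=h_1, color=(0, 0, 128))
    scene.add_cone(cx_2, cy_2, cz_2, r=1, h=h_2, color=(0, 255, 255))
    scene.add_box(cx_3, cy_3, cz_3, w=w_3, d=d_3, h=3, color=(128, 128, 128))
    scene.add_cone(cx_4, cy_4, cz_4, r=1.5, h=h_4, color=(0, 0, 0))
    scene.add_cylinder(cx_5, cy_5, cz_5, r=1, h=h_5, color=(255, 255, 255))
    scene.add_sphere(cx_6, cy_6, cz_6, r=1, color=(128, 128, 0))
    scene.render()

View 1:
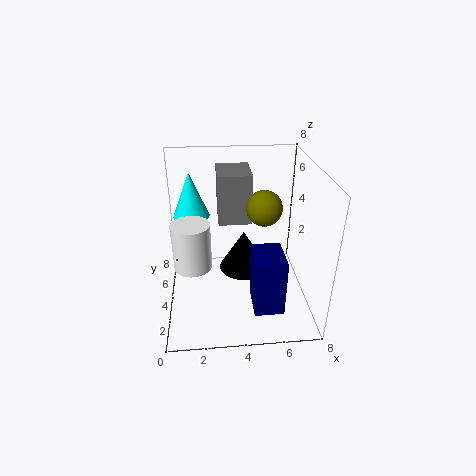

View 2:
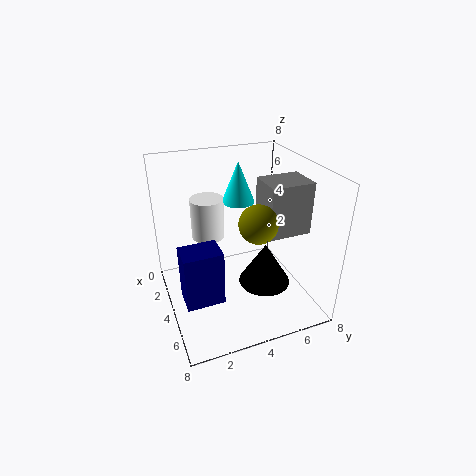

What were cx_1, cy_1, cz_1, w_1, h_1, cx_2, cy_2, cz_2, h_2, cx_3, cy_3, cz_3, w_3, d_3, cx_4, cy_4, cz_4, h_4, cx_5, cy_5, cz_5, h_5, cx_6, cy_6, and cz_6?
cx_1 = 4.5; cy_1 = 0.5; cz_1 = 1.5; w_1 = 1.5; h_1 = 3; cx_2 = 1.5; cy_2 = 5; cz_2 = 5; h_2 = 2.5; cx_3 = 3; cy_3 = 5.5; cz_3 = 4; w_3 = 2; d_3 = 2.5; cx_4 = 4.5; cy_4 = 5.5; cz_4 = 1; h_4 = 2.5; cx_5 = 1.5; cy_5 = 3; cz_5 = 3; h_5 = 2.5; cx_6 = 5.5; cy_6 = 4.5; cz_6 = 5.5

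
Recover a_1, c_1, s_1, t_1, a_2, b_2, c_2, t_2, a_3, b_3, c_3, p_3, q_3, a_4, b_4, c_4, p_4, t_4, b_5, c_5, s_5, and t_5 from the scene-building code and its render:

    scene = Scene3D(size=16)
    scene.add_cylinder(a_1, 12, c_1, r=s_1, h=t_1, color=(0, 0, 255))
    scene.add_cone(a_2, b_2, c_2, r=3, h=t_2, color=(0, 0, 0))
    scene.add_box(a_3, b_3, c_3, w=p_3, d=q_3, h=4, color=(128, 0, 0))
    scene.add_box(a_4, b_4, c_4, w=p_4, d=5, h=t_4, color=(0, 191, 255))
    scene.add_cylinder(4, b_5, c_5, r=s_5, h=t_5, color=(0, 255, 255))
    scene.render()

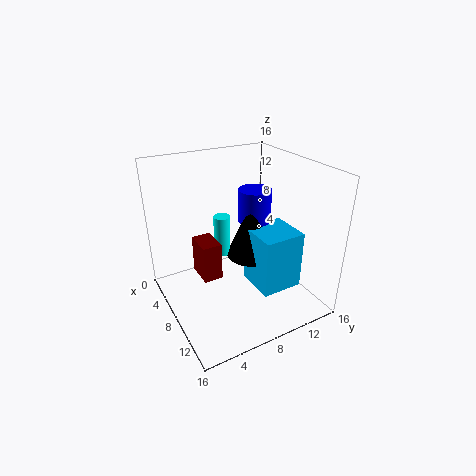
a_1 = 5, c_1 = 8, s_1 = 2, t_1 = 4, a_2 = 6, b_2 = 11, c_2 = 4, t_2 = 7, a_3 = 7, b_3 = 3, c_3 = 5, p_3 = 3, q_3 = 2, a_4 = 6, b_4 = 10, c_4 = 1, p_4 = 5, t_4 = 7, b_5 = 8, c_5 = 4, s_5 = 1, t_5 = 5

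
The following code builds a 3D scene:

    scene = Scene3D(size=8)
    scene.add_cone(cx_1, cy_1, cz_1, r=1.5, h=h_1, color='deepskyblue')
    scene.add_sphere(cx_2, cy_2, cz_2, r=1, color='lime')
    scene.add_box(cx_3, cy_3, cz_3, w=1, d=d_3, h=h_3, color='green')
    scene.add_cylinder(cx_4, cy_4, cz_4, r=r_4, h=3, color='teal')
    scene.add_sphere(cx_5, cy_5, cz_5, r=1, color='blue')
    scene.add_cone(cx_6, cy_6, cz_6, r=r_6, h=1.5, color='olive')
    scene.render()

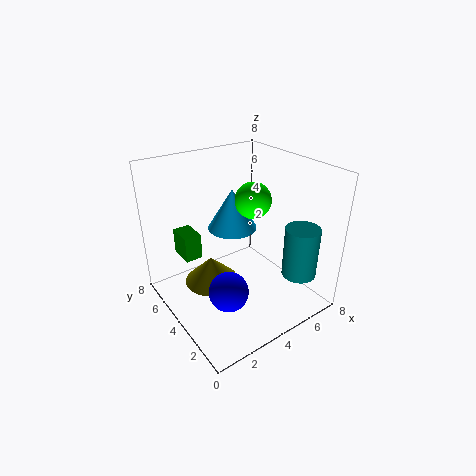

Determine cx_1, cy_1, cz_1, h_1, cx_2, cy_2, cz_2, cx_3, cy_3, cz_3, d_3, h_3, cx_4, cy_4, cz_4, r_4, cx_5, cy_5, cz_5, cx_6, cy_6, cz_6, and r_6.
cx_1 = 5, cy_1 = 6, cz_1 = 3.5, h_1 = 2.5, cx_2 = 5, cy_2 = 4, cz_2 = 6, cx_3 = 1.5, cy_3 = 5.5, cz_3 = 2.5, d_3 = 1.5, h_3 = 1.5, cx_4 = 7, cy_4 = 2, cz_4 = 1.5, r_4 = 1, cx_5 = 2, cy_5 = 2, cz_5 = 2.5, cx_6 = 2.5, cy_6 = 4.5, cz_6 = 1.5, r_6 = 1.5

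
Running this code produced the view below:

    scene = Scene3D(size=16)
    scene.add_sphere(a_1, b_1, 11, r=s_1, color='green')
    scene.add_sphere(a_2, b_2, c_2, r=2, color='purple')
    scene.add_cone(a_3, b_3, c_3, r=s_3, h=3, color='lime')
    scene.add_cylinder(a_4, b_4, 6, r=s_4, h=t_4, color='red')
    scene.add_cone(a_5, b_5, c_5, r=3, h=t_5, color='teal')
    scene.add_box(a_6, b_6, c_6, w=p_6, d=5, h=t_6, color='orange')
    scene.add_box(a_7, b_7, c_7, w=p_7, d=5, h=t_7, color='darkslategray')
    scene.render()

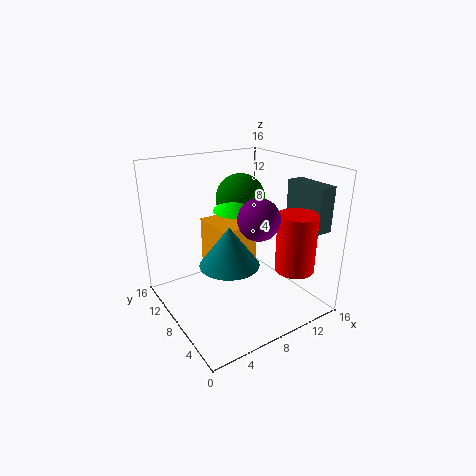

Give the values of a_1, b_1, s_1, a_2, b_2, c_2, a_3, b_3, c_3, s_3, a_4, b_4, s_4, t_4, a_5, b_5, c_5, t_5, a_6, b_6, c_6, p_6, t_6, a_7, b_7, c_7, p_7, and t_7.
a_1 = 11
b_1 = 12
s_1 = 3
a_2 = 7
b_2 = 3
c_2 = 12
a_3 = 10
b_3 = 11
c_3 = 10
s_3 = 3
a_4 = 11
b_4 = 2
s_4 = 2
t_4 = 6
a_5 = 5
b_5 = 5
c_5 = 7
t_5 = 4
a_6 = 5
b_6 = 6
c_6 = 5
p_6 = 4
t_6 = 5
a_7 = 14
b_7 = 2
c_7 = 9
p_7 = 2
t_7 = 5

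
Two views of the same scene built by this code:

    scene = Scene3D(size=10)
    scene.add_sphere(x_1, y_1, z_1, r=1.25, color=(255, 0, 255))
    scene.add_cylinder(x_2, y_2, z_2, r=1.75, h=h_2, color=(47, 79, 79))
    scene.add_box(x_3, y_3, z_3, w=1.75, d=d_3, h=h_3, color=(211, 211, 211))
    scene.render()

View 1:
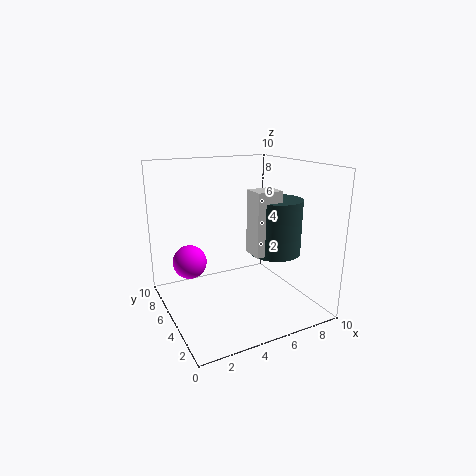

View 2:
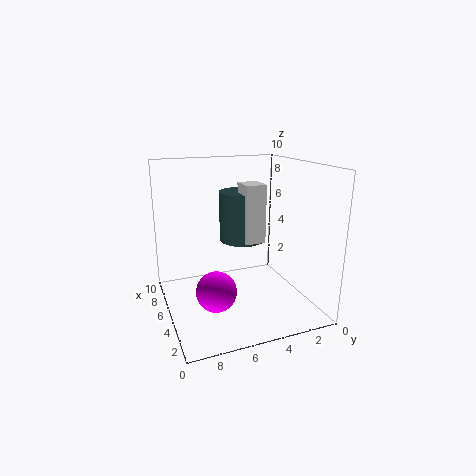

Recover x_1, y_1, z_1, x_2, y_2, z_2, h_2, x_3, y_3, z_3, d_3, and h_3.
x_1 = 2.25
y_1 = 7.5
z_1 = 2.75
x_2 = 7.25
y_2 = 3.75
z_2 = 4
h_2 = 3.75
x_3 = 5.25
y_3 = 2.75
z_3 = 4.25
d_3 = 1.5
h_3 = 4.25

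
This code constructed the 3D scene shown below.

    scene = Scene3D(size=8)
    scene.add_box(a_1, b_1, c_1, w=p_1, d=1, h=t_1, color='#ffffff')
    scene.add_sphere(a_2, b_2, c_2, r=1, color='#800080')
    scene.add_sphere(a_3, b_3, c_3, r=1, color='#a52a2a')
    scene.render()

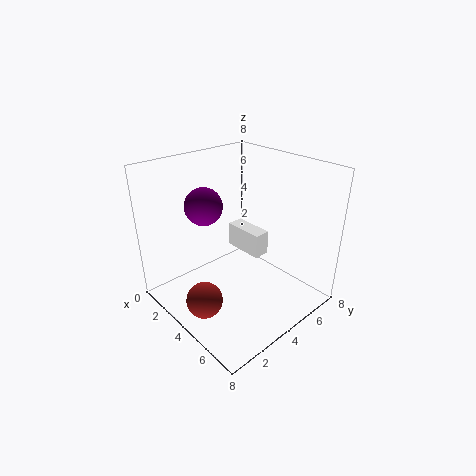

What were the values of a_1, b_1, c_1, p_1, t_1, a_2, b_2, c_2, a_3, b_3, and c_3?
a_1 = 1.5; b_1 = 5.5; c_1 = 2; p_1 = 2.5; t_1 = 1.5; a_2 = 3; b_2 = 2.5; c_2 = 6; a_3 = 4; b_3 = 1.5; c_3 = 1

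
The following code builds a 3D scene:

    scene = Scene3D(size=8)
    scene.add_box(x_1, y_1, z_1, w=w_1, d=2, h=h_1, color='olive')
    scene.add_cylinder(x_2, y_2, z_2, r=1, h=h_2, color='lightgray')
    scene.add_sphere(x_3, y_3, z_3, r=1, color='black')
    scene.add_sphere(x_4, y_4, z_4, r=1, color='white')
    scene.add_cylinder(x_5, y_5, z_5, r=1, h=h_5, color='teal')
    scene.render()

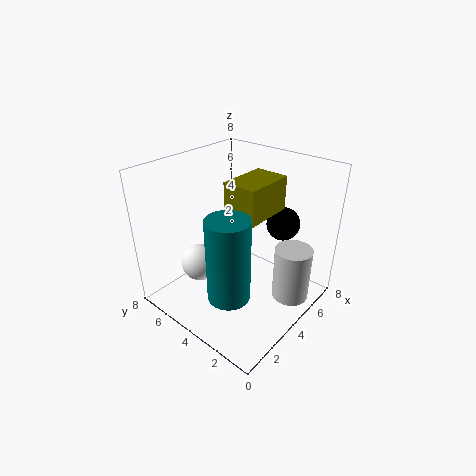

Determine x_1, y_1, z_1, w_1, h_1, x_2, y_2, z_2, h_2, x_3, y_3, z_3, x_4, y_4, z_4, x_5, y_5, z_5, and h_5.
x_1 = 4
y_1 = 3
z_1 = 5
w_1 = 3
h_1 = 2
x_2 = 5
y_2 = 1
z_2 = 1
h_2 = 3
x_3 = 7
y_3 = 3
z_3 = 4
x_4 = 2
y_4 = 5
z_4 = 3
x_5 = 1
y_5 = 2
z_5 = 3
h_5 = 4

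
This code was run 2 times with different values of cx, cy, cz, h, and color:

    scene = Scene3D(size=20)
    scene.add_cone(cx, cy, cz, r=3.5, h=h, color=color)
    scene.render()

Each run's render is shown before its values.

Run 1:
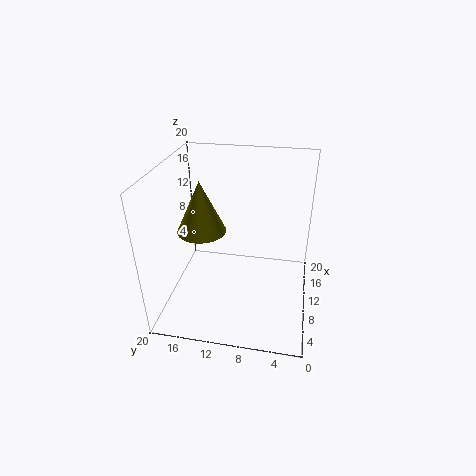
cx = 11; cy = 15.5; cz = 10; h = 7.5; color = 'olive'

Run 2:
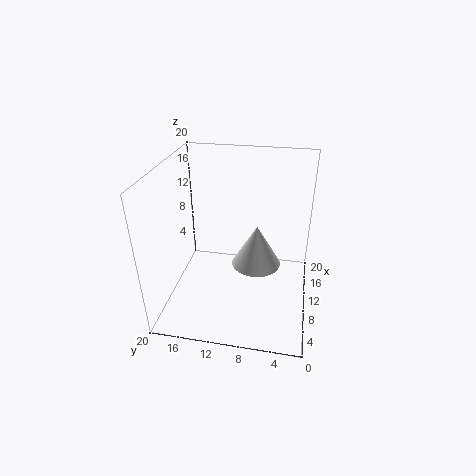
cx = 11; cy = 7.5; cz = 5.5; h = 6; color = 'white'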